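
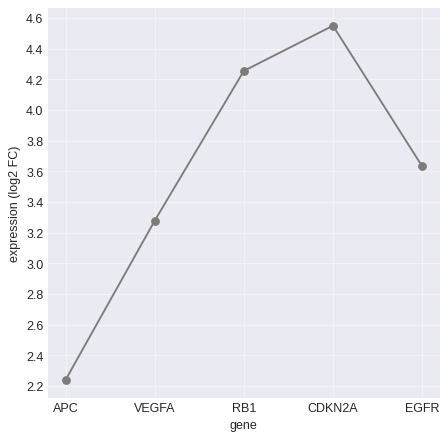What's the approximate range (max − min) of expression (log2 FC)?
≈ 2.4

Max CDKN2A ≈ 4.6, min APC ≈ 2.2; range ≈ 2.4.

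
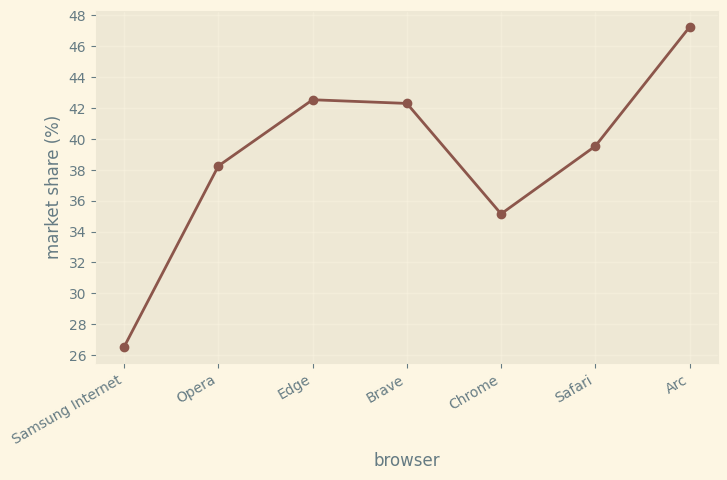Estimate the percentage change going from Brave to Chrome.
Brave ≈ 42, Chrome ≈ 36; (36 − 42) / 42 ≈ -14.3%.

≈ -14.3%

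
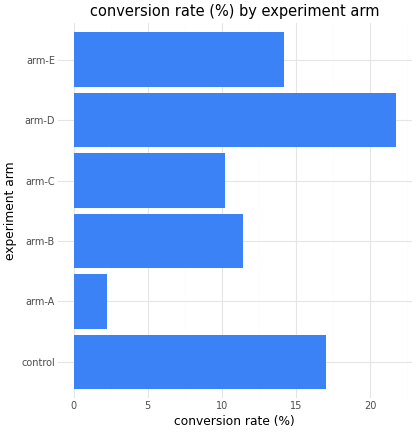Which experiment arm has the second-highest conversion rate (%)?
control

Top 3: arm-D ≈ 22, control ≈ 18, arm-E ≈ 14.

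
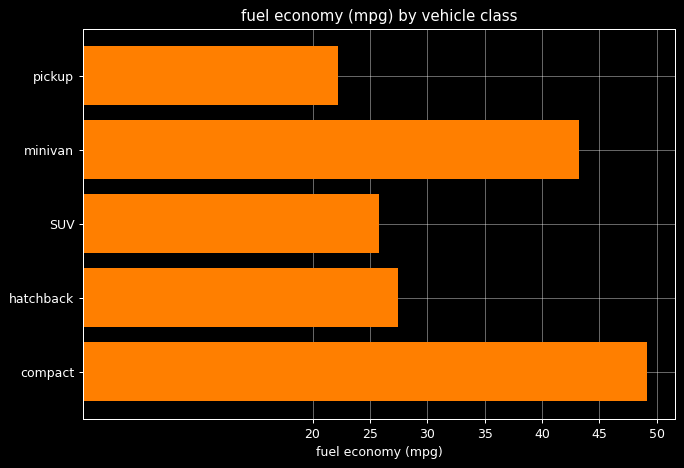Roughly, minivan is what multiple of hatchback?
≈ 1.8×

minivan ≈ 45, hatchback ≈ 25; 45/25 ≈ 1.8.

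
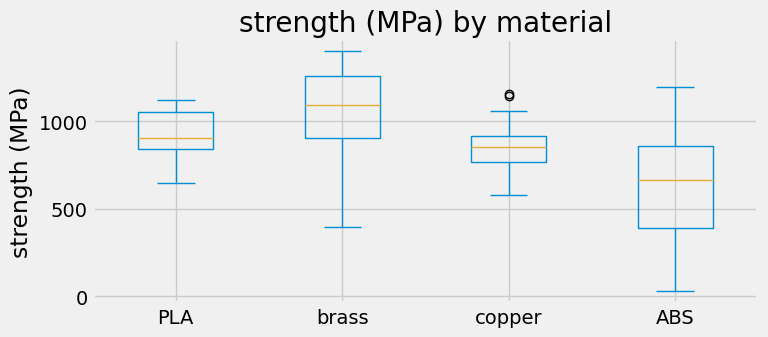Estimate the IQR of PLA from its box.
Q3 ≈ 1050, Q1 ≈ 850; IQR ≈ 200.

≈ 200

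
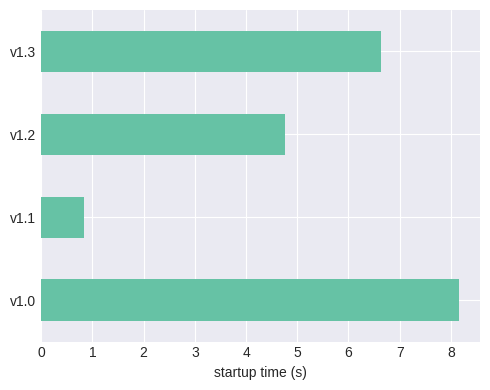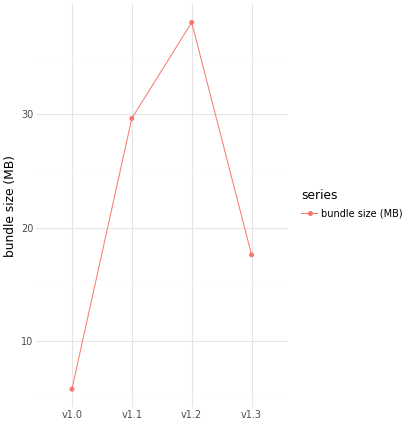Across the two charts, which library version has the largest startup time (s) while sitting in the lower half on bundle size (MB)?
Chart 2 median bundle size (MB) ≈ 25; below-median library versions: v1.0, v1.3. Among those, v1.0 has the highest startup time (s) (≈ 8).

v1.0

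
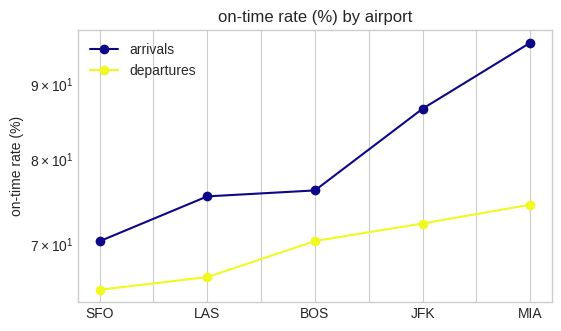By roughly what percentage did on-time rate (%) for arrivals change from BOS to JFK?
BOS ≈ 75, JFK ≈ 85; (85 − 75) / 75 ≈ +13.3%.

≈ +13.3%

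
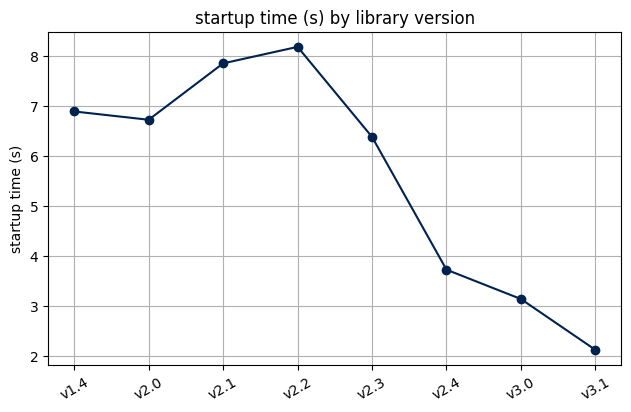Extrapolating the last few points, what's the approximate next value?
≈ 1

Last three: 4, 3, 2 → slope ≈ -1/step → next ≈ 1.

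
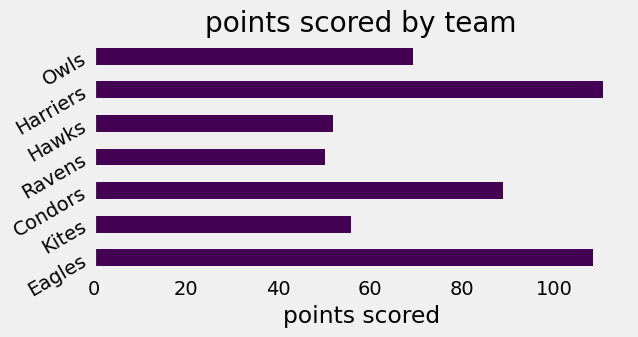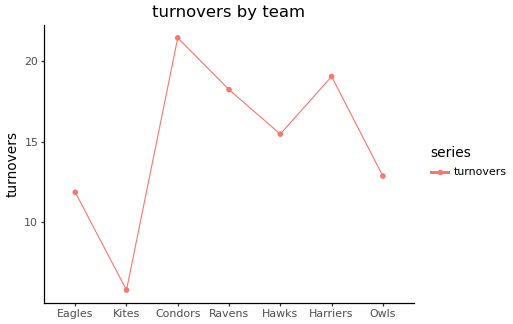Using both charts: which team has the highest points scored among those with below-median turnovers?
Eagles

Chart 2 median turnovers ≈ 16; below-median teams: Eagles, Kites, Owls. Among those, Eagles has the highest points scored (≈ 100).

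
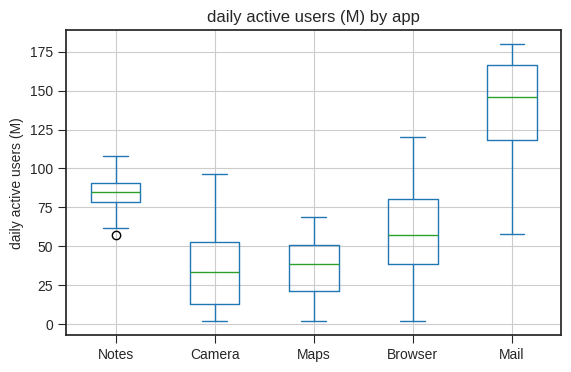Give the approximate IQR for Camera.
Q3 ≈ 50, Q1 ≈ 10; IQR ≈ 40.

≈ 40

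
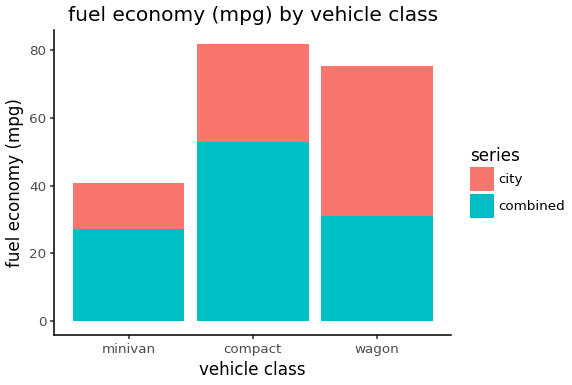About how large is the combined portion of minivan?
combined top ≈ 30, bottom ≈ 0; segment ≈ 30.

≈ 30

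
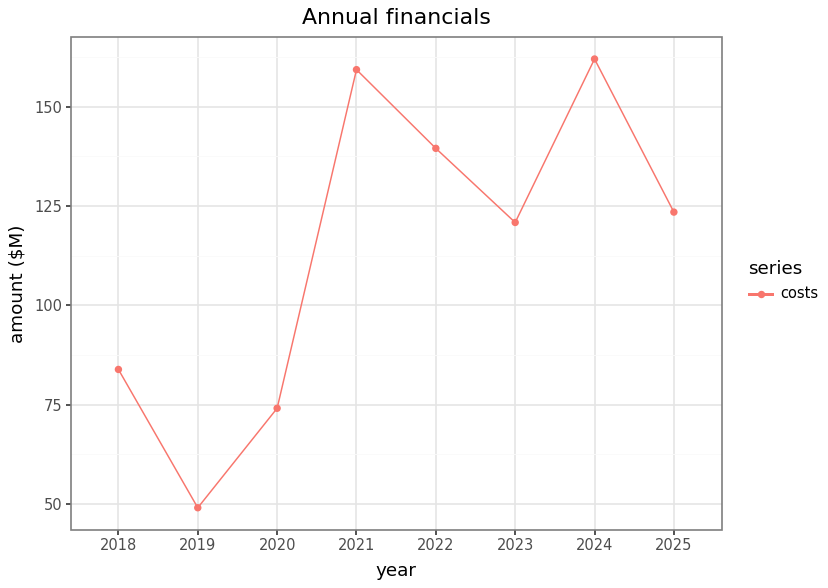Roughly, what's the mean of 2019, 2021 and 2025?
(50 + 160 + 120) / 3 ≈ 110.

≈ 110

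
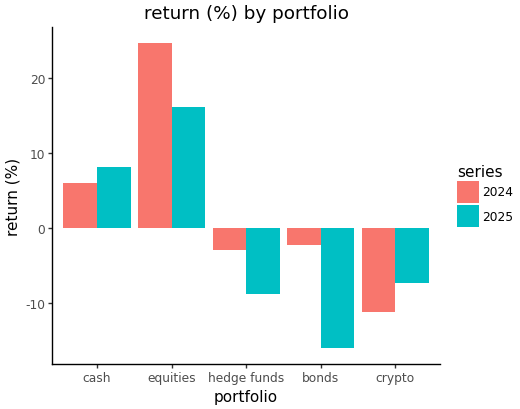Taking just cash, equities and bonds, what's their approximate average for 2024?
≈ 10

(5 + 25 + 0) / 3 ≈ 10.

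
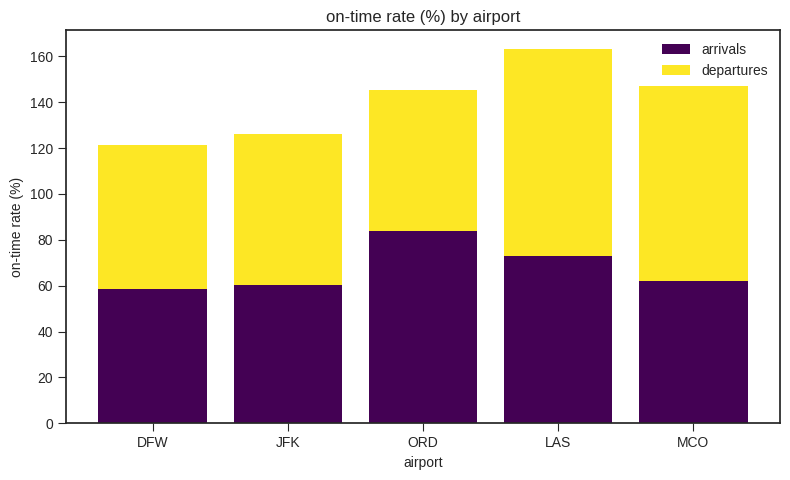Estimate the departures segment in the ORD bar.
departures top ≈ 140, bottom ≈ 80; segment ≈ 60.

≈ 60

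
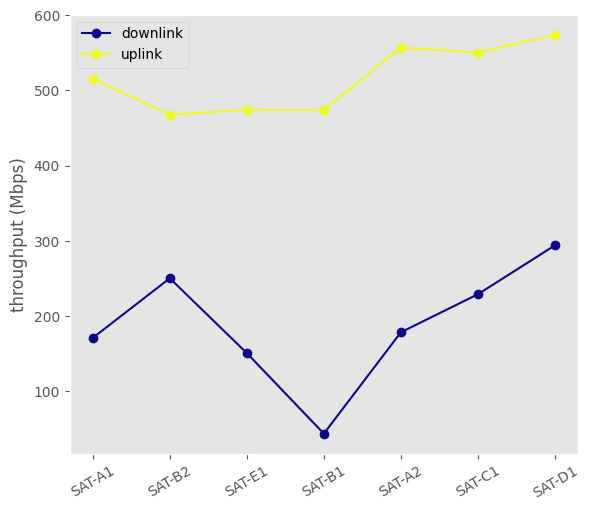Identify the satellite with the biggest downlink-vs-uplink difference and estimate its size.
SAT-B1, ≈ 400 Mbps

SAT-B1: downlink ≈ 50, uplink ≈ 450 → gap ≈ 400. Next-largest (SAT-A2) is only ≈ 350.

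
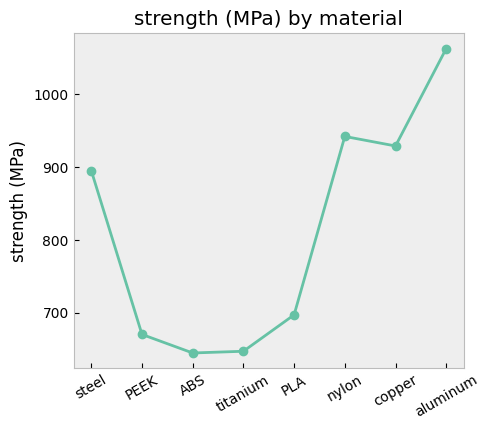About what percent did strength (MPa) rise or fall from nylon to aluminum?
nylon ≈ 950, aluminum ≈ 1050; (1050 − 950) / 950 ≈ +10.5%.

≈ +10.5%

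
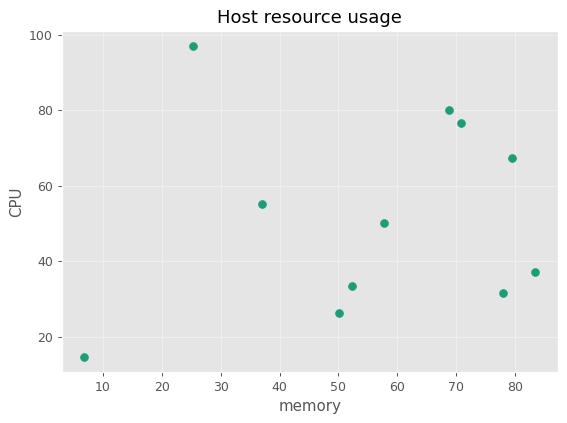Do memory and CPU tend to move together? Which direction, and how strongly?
no clear correlation

Points are roughly uncorrelated; weak (|r| ≈ 0.1).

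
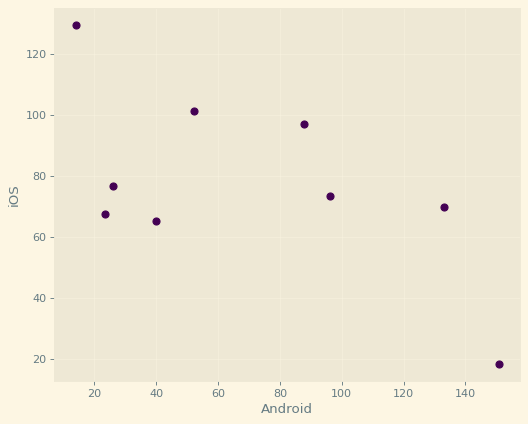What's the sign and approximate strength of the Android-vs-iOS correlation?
negative, moderate

Points are negatively correlated; moderate (|r| ≈ 0.6).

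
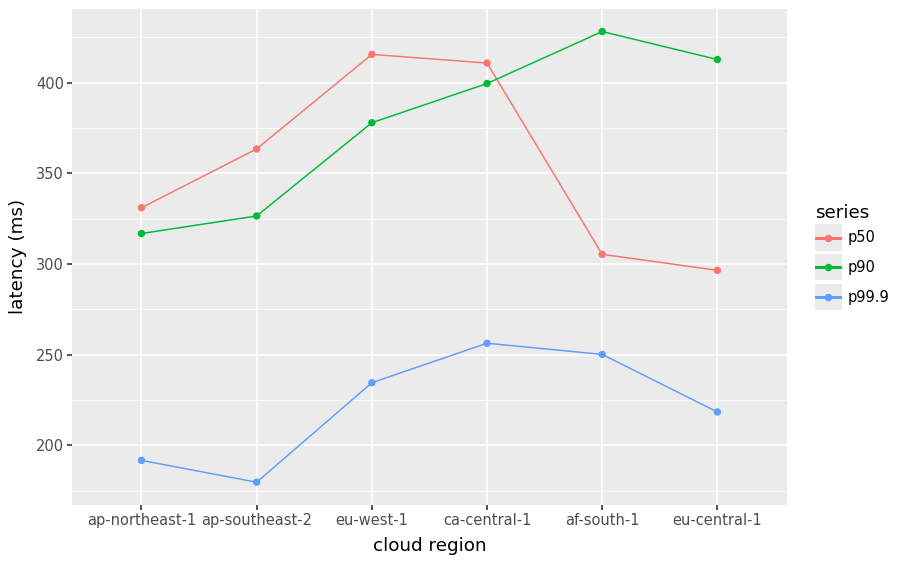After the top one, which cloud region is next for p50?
ca-central-1

Top 3 for p50: eu-west-1 ≈ 425, ca-central-1 ≈ 400, ap-southeast-2 ≈ 375.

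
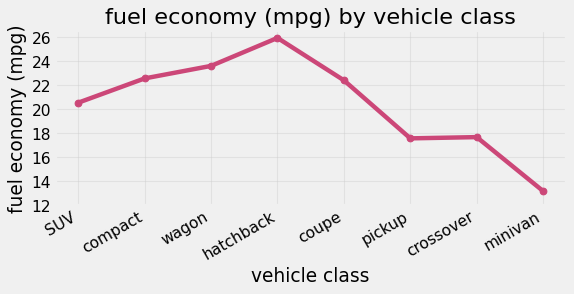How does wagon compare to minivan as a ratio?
wagon ≈ 24, minivan ≈ 14; 24/14 ≈ 1.71.

≈ 1.71×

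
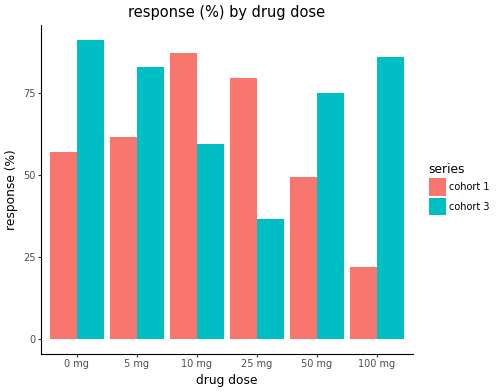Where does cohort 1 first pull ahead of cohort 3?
10 mg

5 mg: cohort 1 ≈ 60 vs cohort 3 ≈ 80 (not yet); 10 mg: cohort 1 ≈ 90 vs cohort 3 ≈ 60 (first crossover).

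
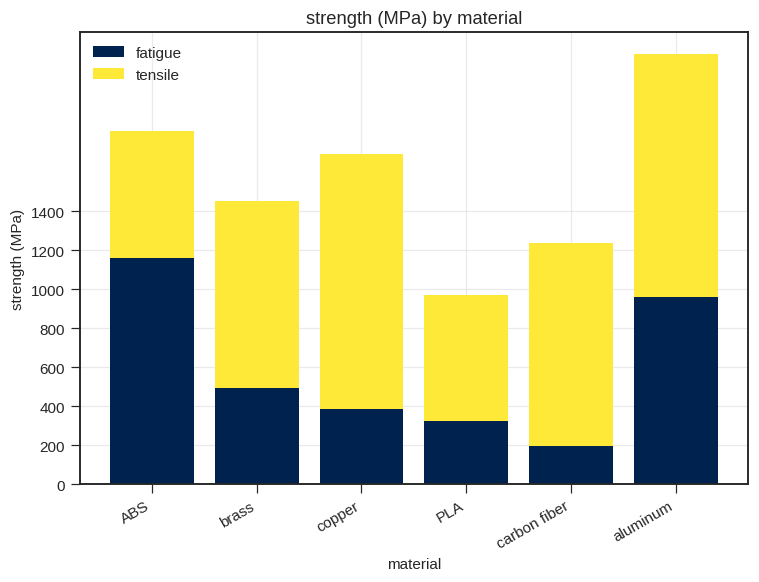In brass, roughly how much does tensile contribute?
tensile top ≈ 1400, bottom ≈ 400; segment ≈ 1000.

≈ 1000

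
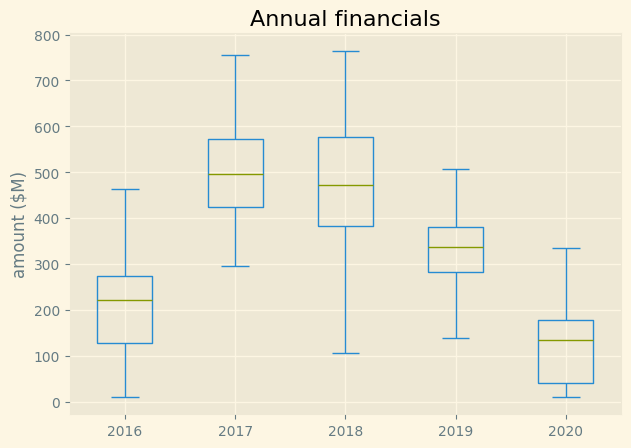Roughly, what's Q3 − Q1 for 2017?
≈ 150

Q3 ≈ 550, Q1 ≈ 400; IQR ≈ 150.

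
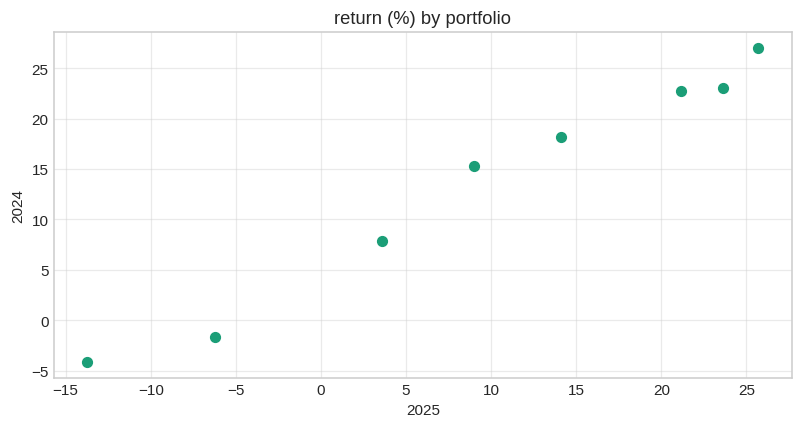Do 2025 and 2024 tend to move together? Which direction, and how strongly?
Points are positively correlated; strong (|r| ≈ 1.0).

positive, strong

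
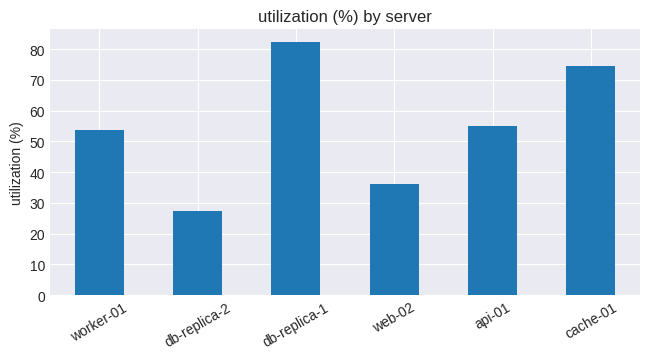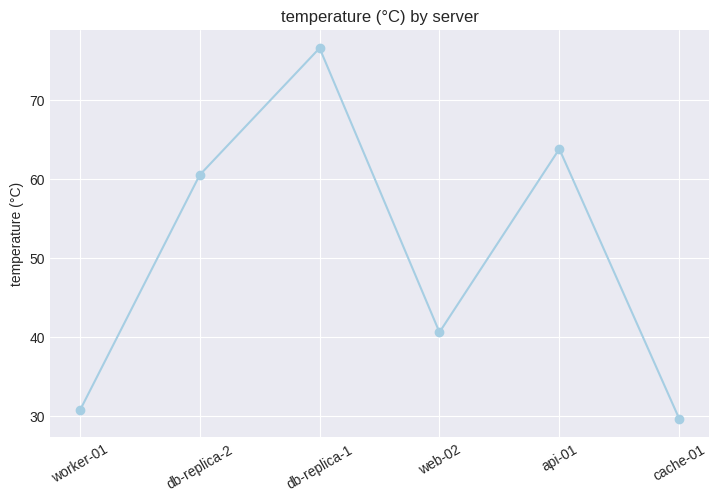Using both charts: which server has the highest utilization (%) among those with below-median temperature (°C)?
cache-01

Chart 2 median temperature (°C) ≈ 50; below-median servers: worker-01, web-02, cache-01. Among those, cache-01 has the highest utilization (%) (≈ 70).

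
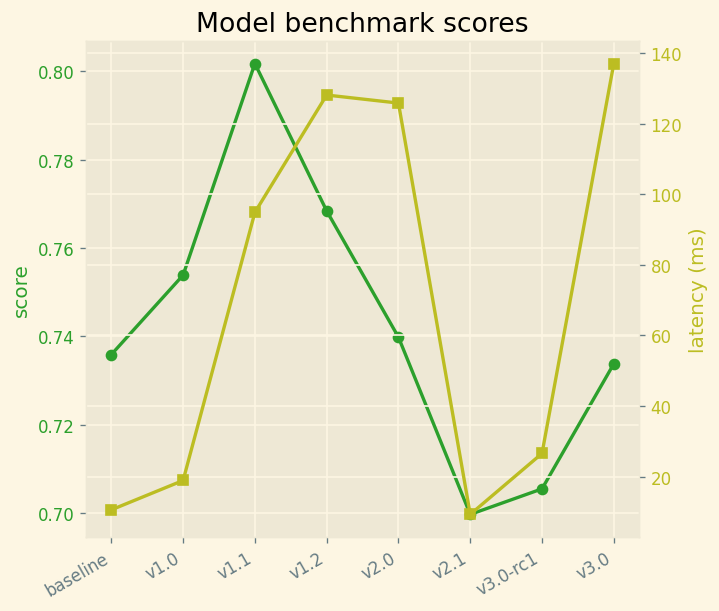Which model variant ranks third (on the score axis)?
Top 4 (on the score axis): v1.1 ≈ 0.80, v1.2 ≈ 0.77, v1.0 ≈ 0.75, v2.0 ≈ 0.74.

v1.0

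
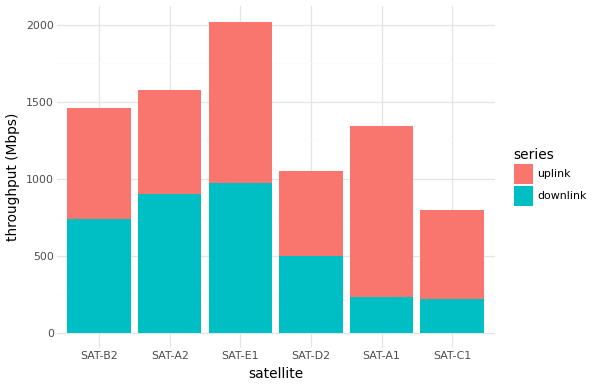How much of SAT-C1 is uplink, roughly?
uplink top ≈ 800, bottom ≈ 200; segment ≈ 600.

≈ 600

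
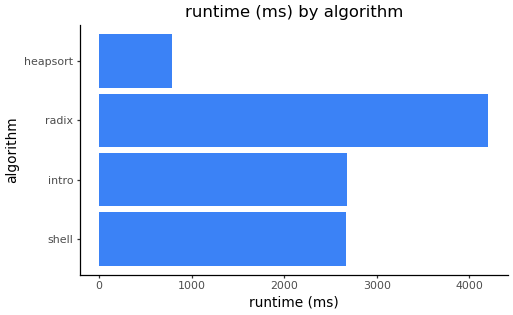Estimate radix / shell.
≈ 1.6×

radix ≈ 4000, shell ≈ 2500; 4000/2500 ≈ 1.6.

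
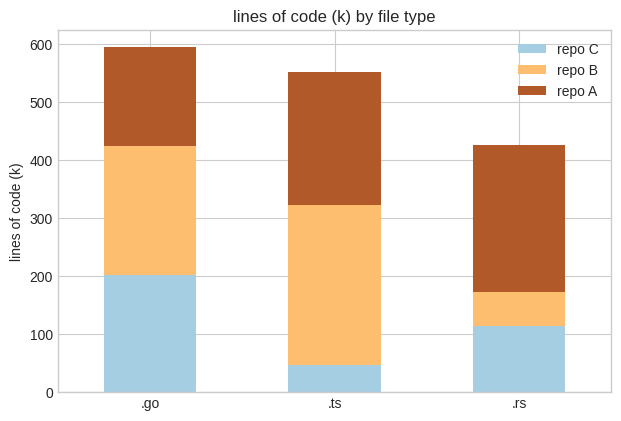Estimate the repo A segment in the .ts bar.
repo A top ≈ 550, bottom ≈ 300; segment ≈ 250.

≈ 250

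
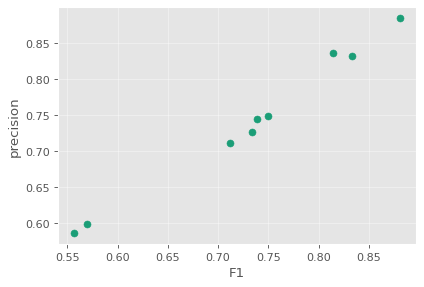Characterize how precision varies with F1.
positive, strong

Points are positively correlated; strong (|r| ≈ 1.0).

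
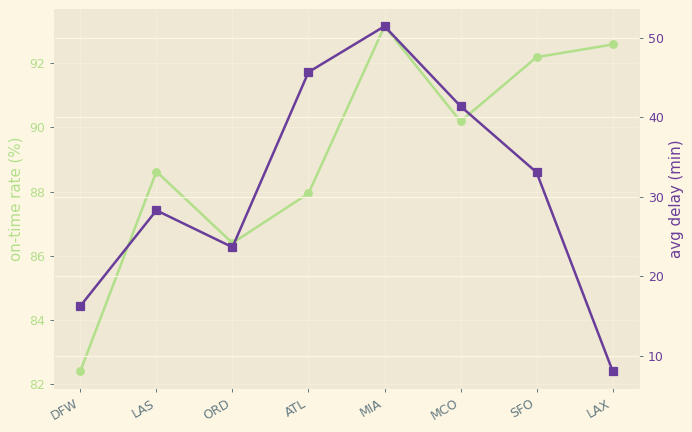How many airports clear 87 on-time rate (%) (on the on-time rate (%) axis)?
Above 87: LAS, ATL, MIA, MCO, SFO, LAX.

6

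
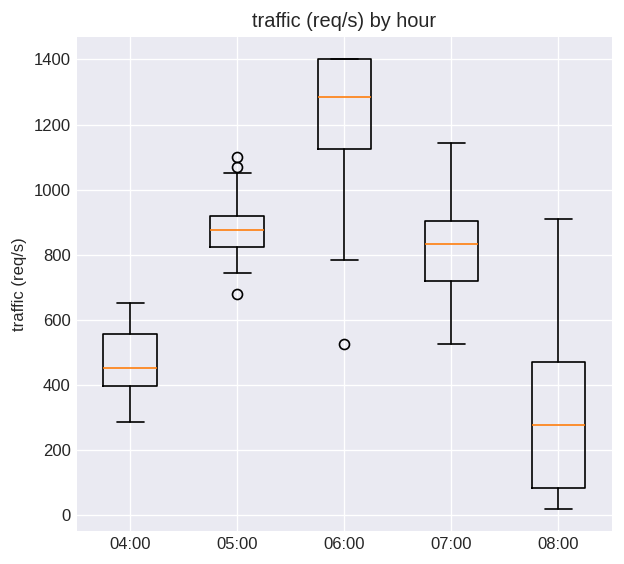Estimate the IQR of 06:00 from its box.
Q3 ≈ 1400, Q1 ≈ 1100; IQR ≈ 300.

≈ 300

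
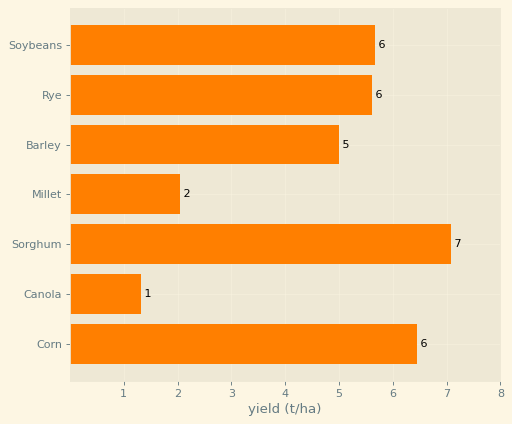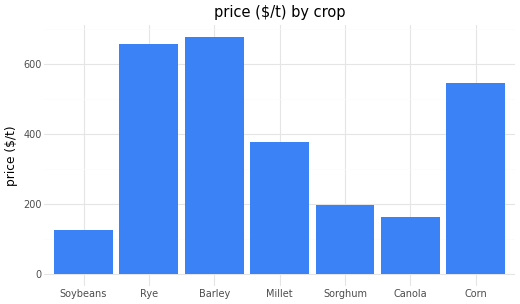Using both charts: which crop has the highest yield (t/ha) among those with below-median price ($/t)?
Sorghum

Chart 2 median price ($/t) ≈ 400; below-median crops: Soybeans, Sorghum, Canola. Among those, Sorghum has the highest yield (t/ha) (≈ 7).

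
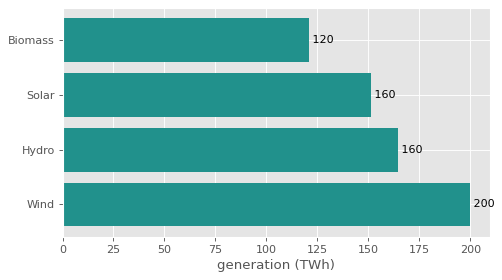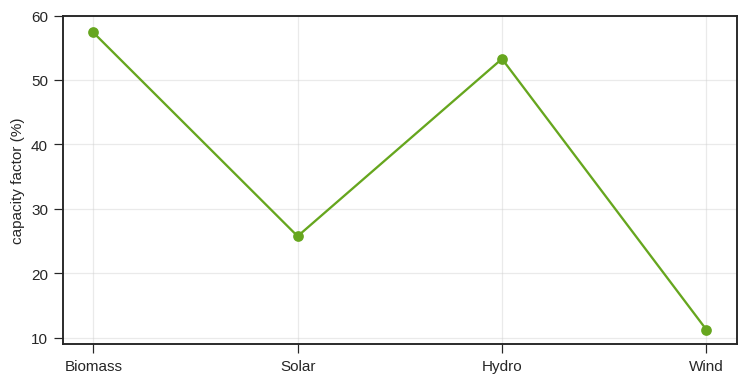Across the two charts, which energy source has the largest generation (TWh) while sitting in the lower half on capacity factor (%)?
Chart 2 median capacity factor (%) ≈ 40; below-median energy sources: Solar, Wind. Among those, Wind has the highest generation (TWh) (≈ 200).

Wind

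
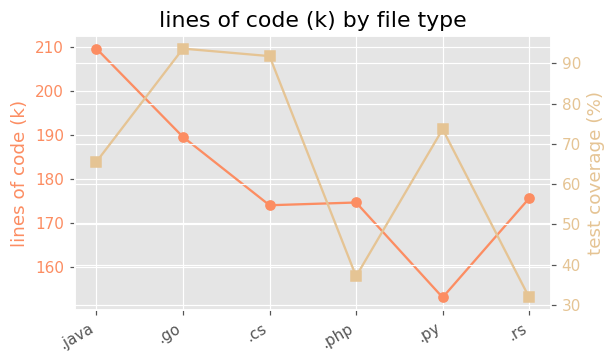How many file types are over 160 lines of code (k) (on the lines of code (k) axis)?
Above 160: .java, .go, .cs, .php, .rs.

5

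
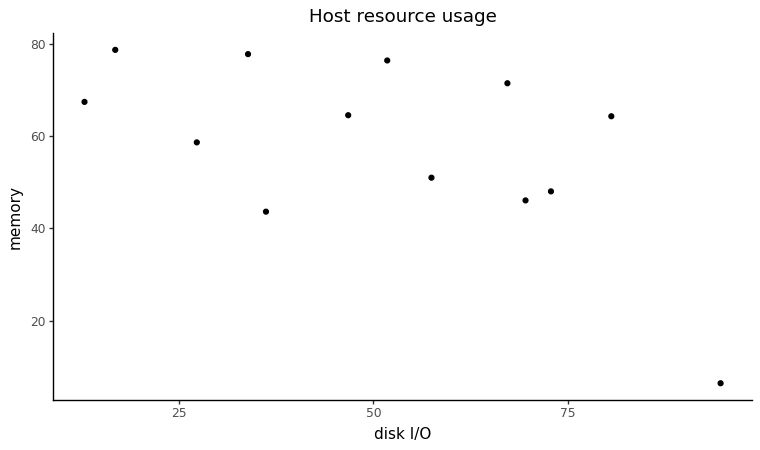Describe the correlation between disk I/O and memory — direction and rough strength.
negative, moderate

Points are negatively correlated; moderate (|r| ≈ 0.6).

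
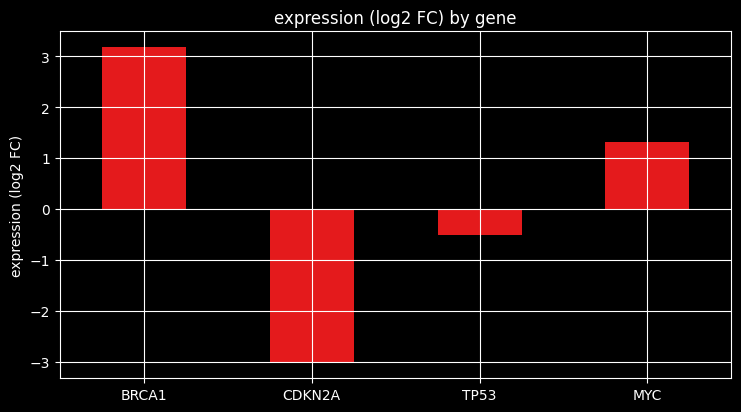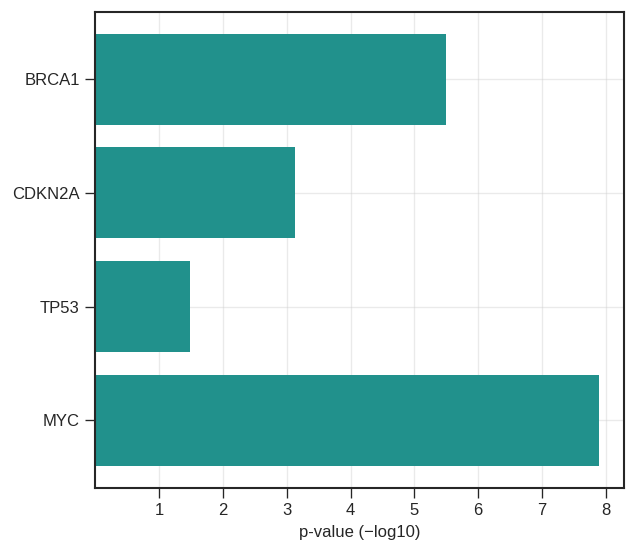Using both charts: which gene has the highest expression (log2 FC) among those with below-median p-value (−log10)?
Chart 2 median p-value (−log10) ≈ 4; below-median genes: CDKN2A, TP53. Among those, TP53 has the highest expression (log2 FC) (≈ -0.5).

TP53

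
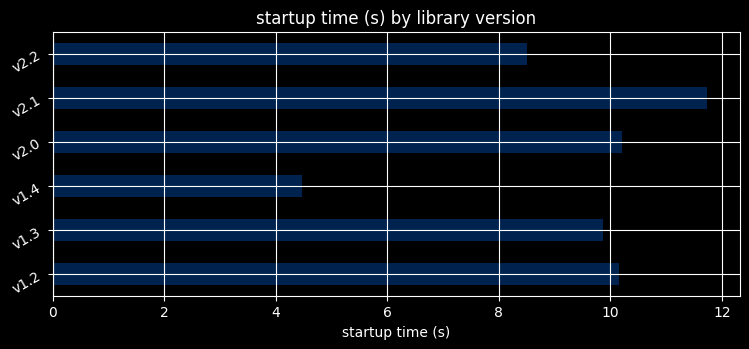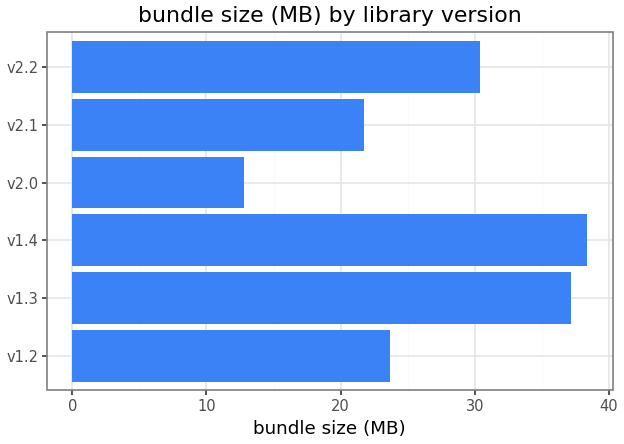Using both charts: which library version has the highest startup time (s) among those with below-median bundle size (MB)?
v2.1

Chart 2 median bundle size (MB) ≈ 25; below-median library versions: v1.2, v2.0, v2.1. Among those, v2.1 has the highest startup time (s) (≈ 12).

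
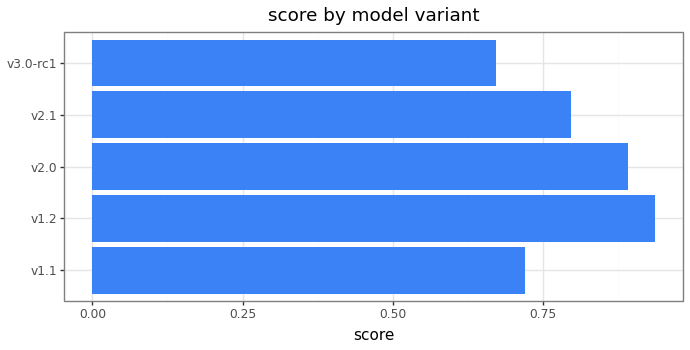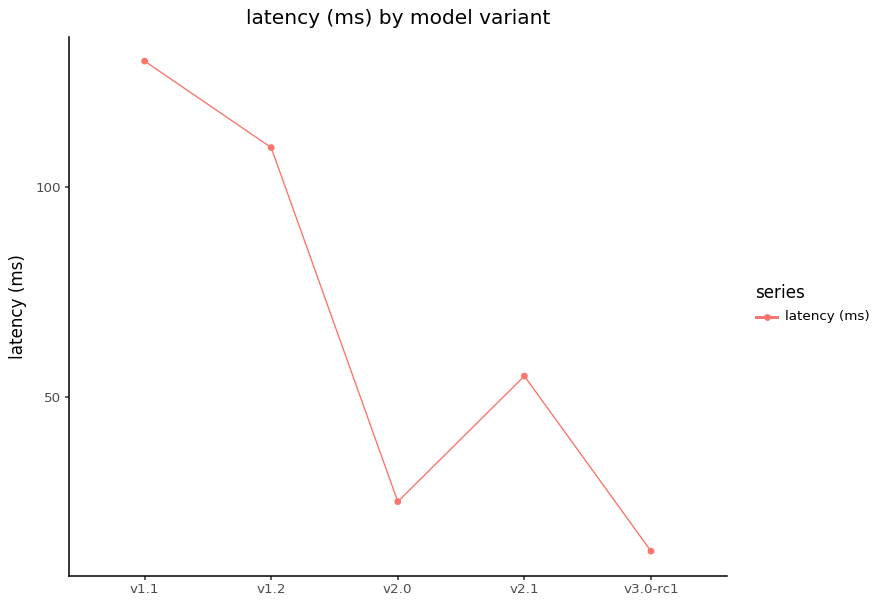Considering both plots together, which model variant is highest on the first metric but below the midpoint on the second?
Chart 2 median latency (ms) ≈ 60; below-median model variants: v2.0, v3.0-rc1. Among those, v2.0 has the highest score (≈ 0.9).

v2.0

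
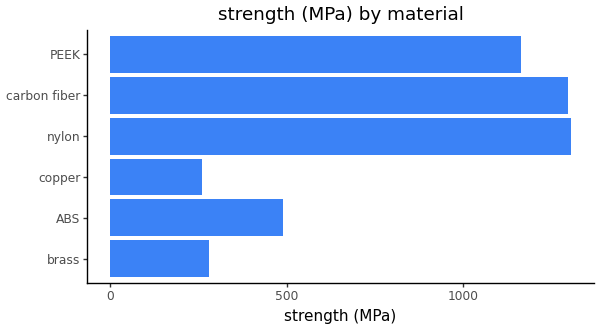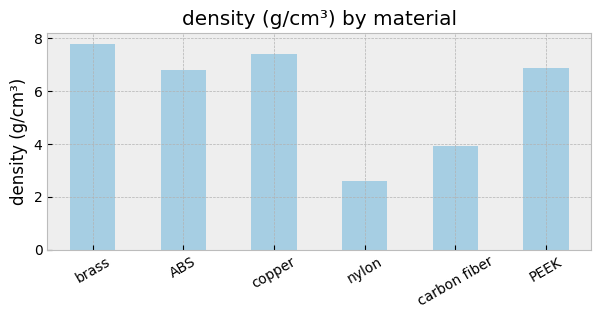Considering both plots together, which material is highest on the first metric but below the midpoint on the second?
nylon

Chart 2 median density (g/cm³) ≈ 7; below-median materials: ABS, nylon, carbon fiber. Among those, nylon has the highest strength (MPa) (≈ 1400).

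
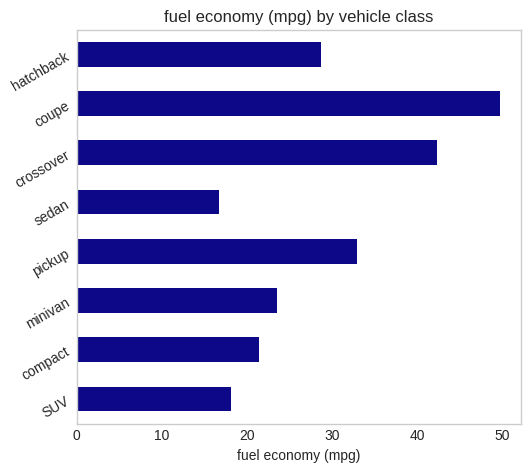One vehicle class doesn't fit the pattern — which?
coupe

coupe ≈ 50; the rest sit between ≈ 15 and ≈ 40.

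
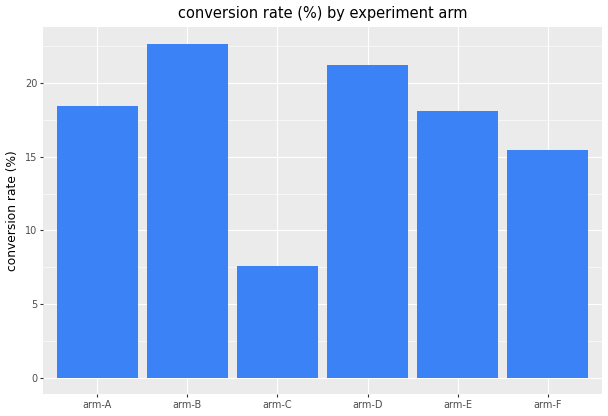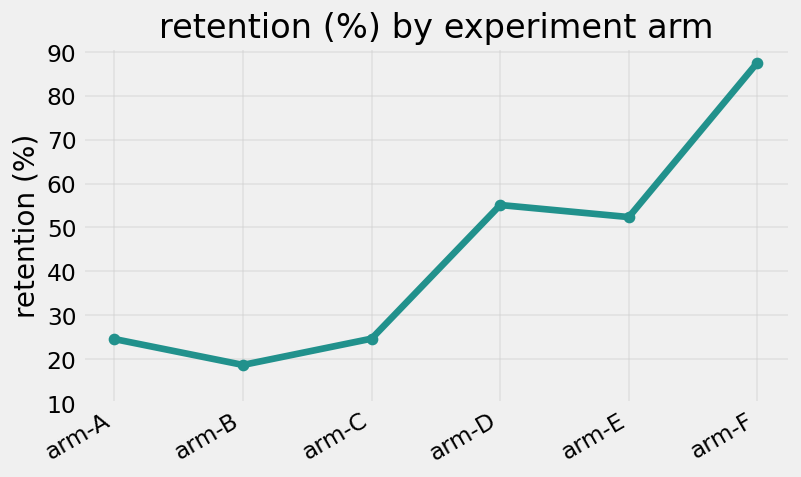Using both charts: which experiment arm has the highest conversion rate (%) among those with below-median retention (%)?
arm-B

Chart 2 median retention (%) ≈ 40; below-median experiment arms: arm-A, arm-B, arm-C. Among those, arm-B has the highest conversion rate (%) (≈ 25).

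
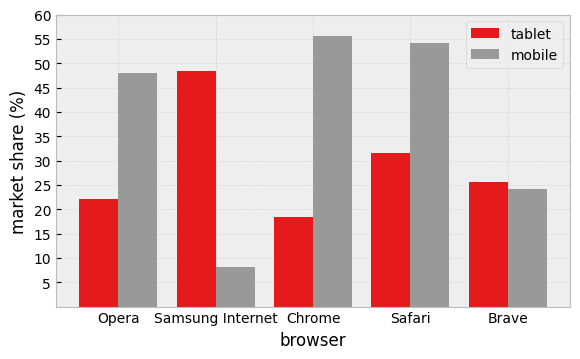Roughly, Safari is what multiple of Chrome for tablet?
Safari ≈ 30, Chrome ≈ 20; 30/20 ≈ 1.5.

≈ 1.5×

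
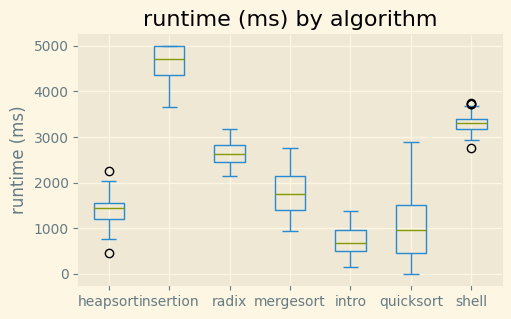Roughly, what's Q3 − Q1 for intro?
Q3 ≈ 1000, Q1 ≈ 500; IQR ≈ 500.

≈ 500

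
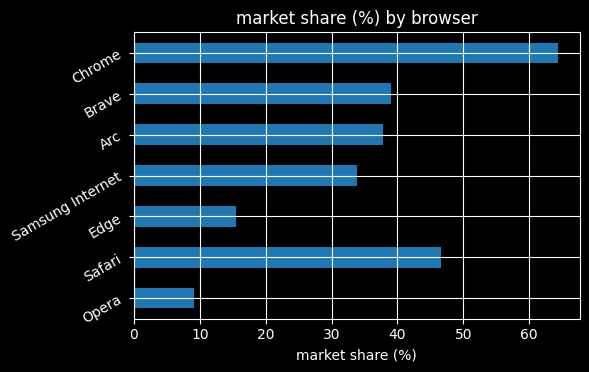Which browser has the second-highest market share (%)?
Top 3: Chrome ≈ 60, Safari ≈ 50, Brave ≈ 40.

Safari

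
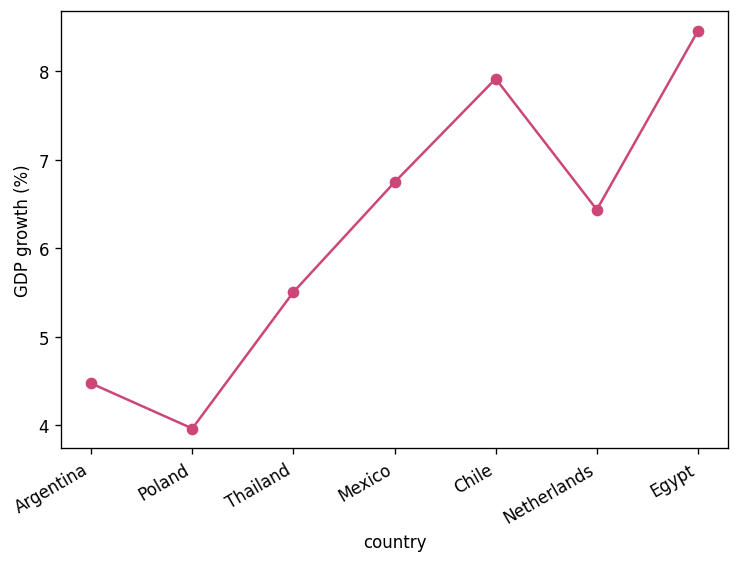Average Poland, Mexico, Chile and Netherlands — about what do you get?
≈ 6.25

(4.0 + 6.5 + 8.0 + 6.5) / 4 ≈ 6.25.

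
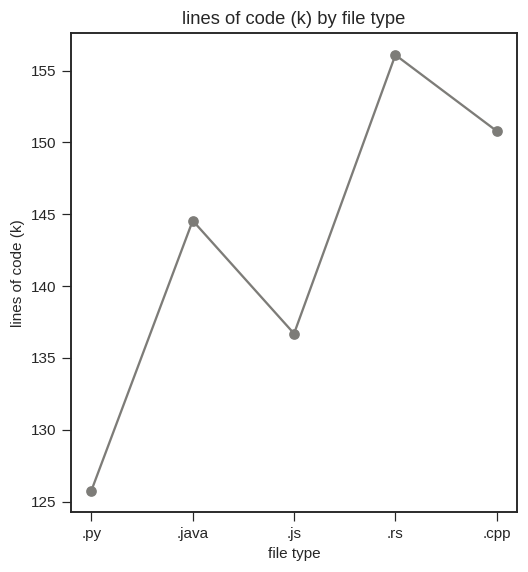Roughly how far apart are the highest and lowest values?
Max .rs ≈ 155, min .py ≈ 125; range ≈ 30.

≈ 30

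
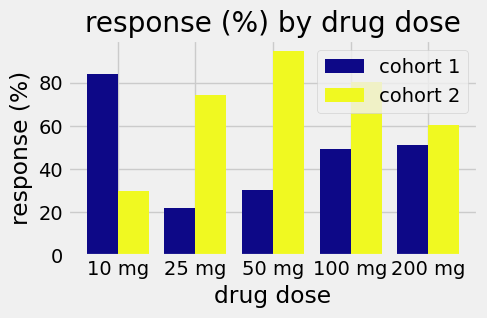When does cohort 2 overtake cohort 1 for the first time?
25 mg

10 mg: cohort 2 ≈ 30 vs cohort 1 ≈ 80 (not yet); 25 mg: cohort 2 ≈ 70 vs cohort 1 ≈ 20 (first crossover).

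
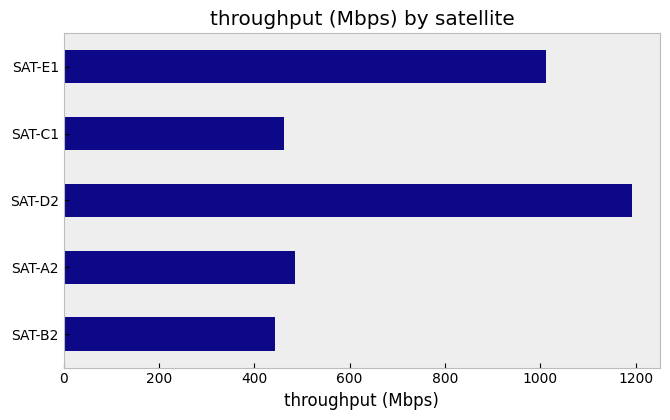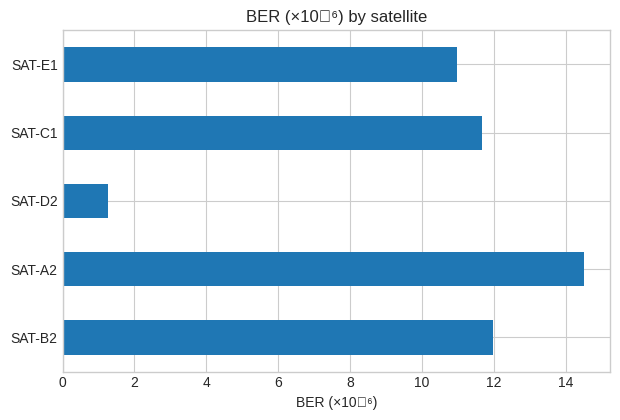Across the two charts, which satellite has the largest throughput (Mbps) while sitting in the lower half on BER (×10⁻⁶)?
Chart 2 median BER (×10⁻⁶) ≈ 12; below-median satellites: SAT-D2, SAT-E1. Among those, SAT-D2 has the highest throughput (Mbps) (≈ 1200).

SAT-D2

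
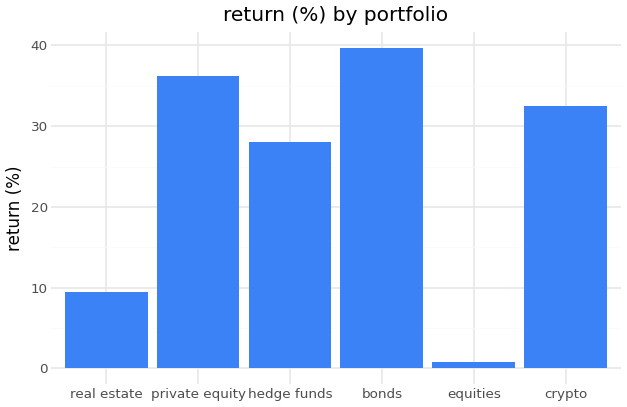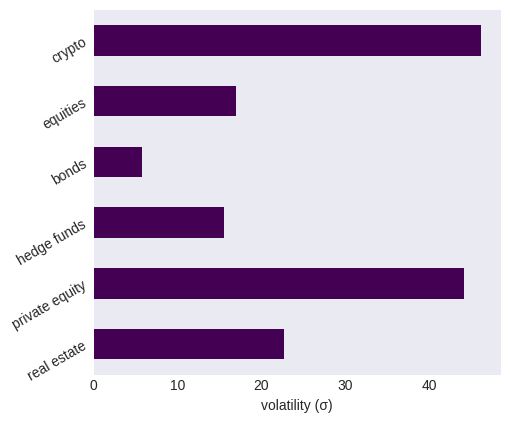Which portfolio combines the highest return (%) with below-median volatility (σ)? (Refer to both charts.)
bonds

Chart 2 median volatility (σ) ≈ 20; below-median portfolios: hedge funds, bonds, equities. Among those, bonds has the highest return (%) (≈ 40).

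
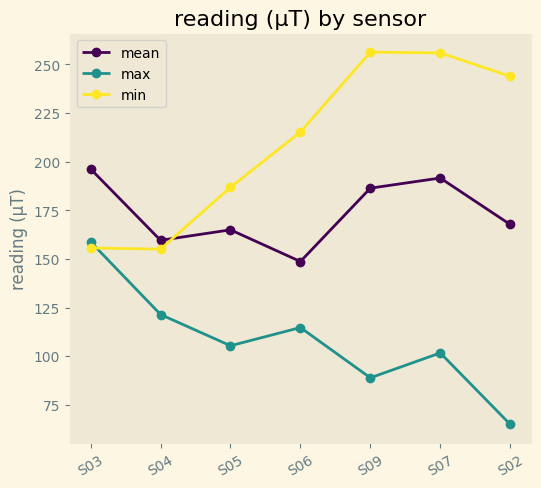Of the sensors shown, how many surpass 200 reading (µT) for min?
4

Above 200: S06, S09, S07, S02.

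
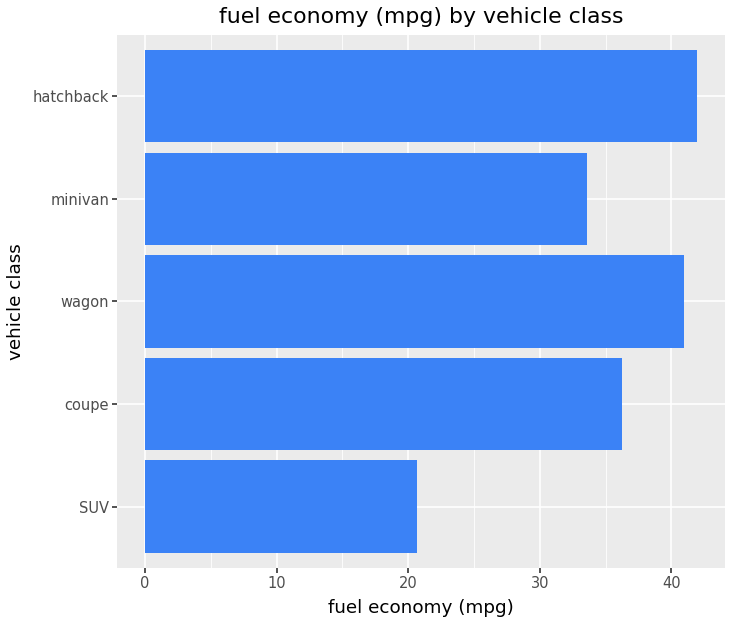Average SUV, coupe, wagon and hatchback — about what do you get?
≈ 34

(20 + 35 + 40 + 40) / 4 ≈ 34.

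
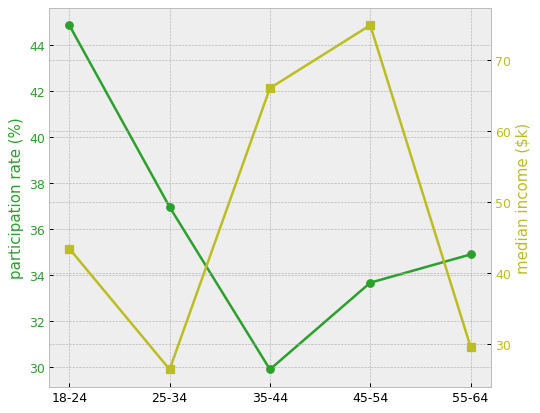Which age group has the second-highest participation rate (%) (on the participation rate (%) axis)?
25-34

Top 3 (on the participation rate (%) axis): 18-24 ≈ 44, 25-34 ≈ 36, 55-64 ≈ 34.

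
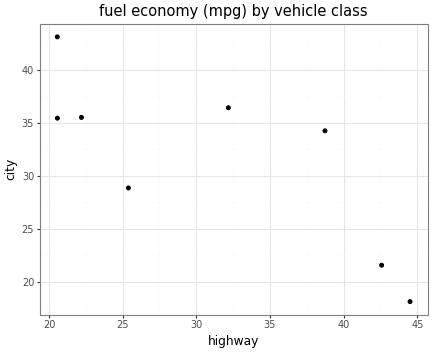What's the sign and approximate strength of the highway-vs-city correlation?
Points are negatively correlated; strong (|r| ≈ 0.8).

negative, strong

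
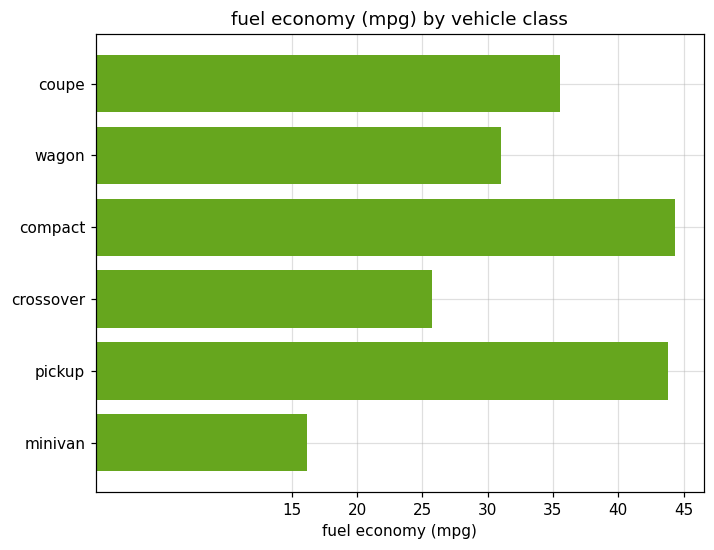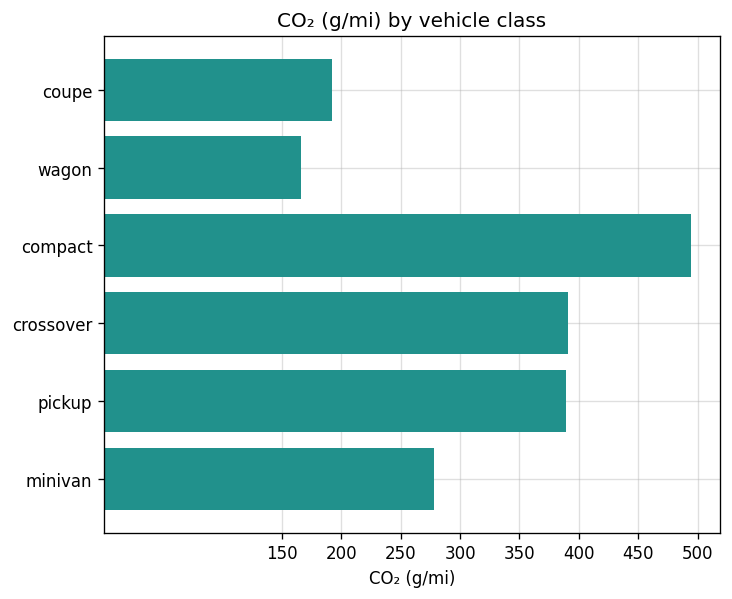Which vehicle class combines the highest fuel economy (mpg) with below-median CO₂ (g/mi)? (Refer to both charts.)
Chart 2 median CO₂ (g/mi) ≈ 350; below-median vehicle classes: coupe, wagon, minivan. Among those, coupe has the highest fuel economy (mpg) (≈ 35).

coupe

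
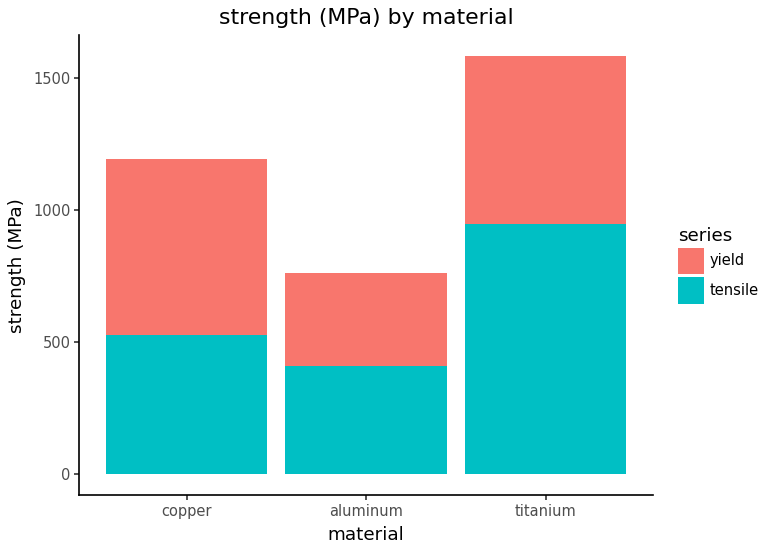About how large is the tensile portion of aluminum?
tensile top ≈ 400, bottom ≈ 0; segment ≈ 400.

≈ 400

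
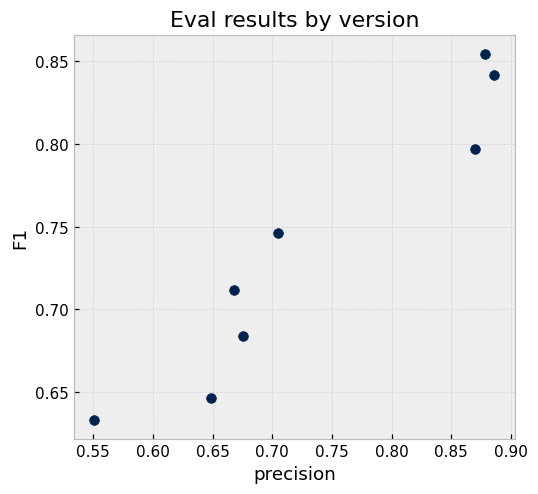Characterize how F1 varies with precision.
positive, strong

Points are positively correlated; strong (|r| ≈ 1.0).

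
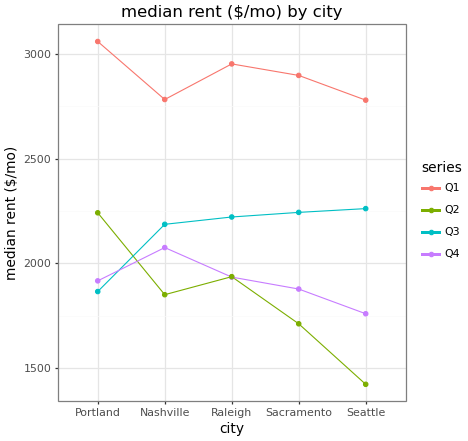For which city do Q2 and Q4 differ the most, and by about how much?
Seattle: Q2 ≈ 1400, Q4 ≈ 1800 → gap ≈ 400. Next-largest (Portland) is only ≈ 200.

Seattle, ≈ 400 $/mo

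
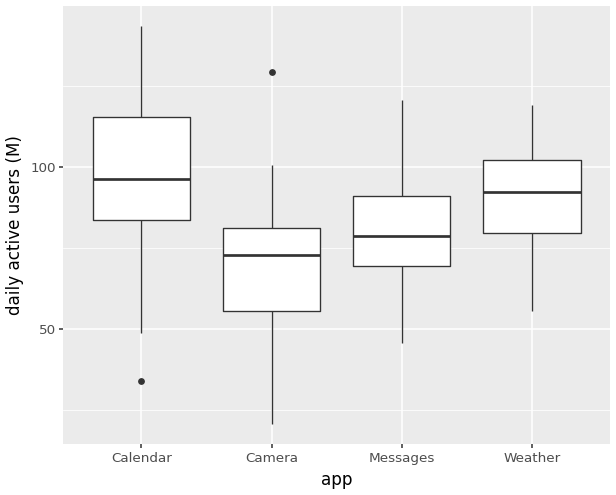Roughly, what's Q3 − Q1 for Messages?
Q3 ≈ 90, Q1 ≈ 70; IQR ≈ 20.

≈ 20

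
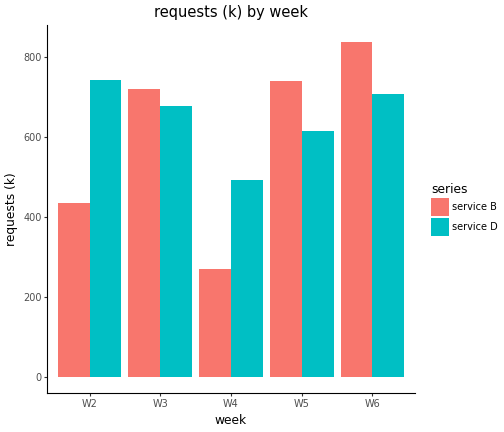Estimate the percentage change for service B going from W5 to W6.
W5 ≈ 700, W6 ≈ 800; (800 − 700) / 700 ≈ +14.3%.

≈ +14.3%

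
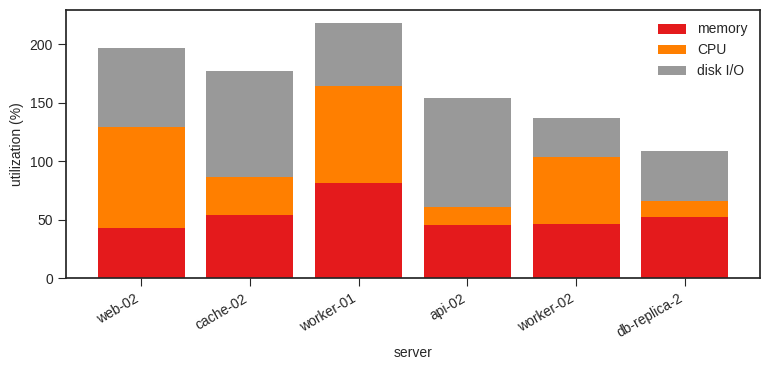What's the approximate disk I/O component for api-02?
≈ 100

disk I/O top ≈ 160, bottom ≈ 60; segment ≈ 100.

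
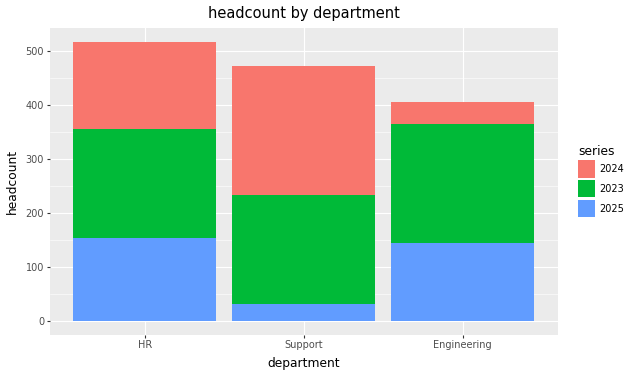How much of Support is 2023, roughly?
2023 top ≈ 250, bottom ≈ 50; segment ≈ 200.

≈ 200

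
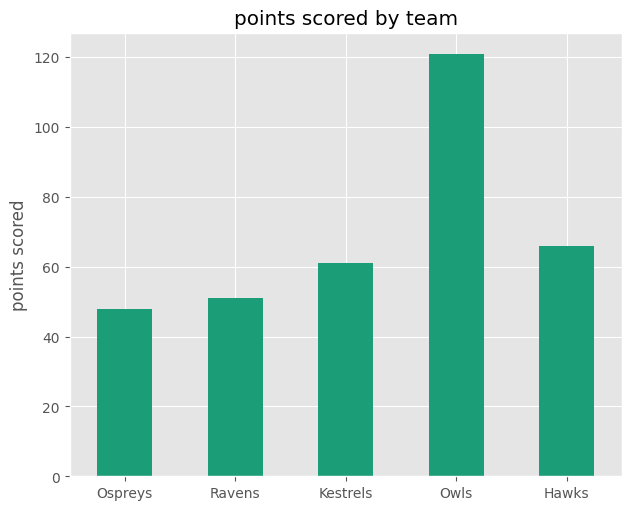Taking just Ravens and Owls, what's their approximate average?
(60 + 120) / 2 ≈ 90.

≈ 90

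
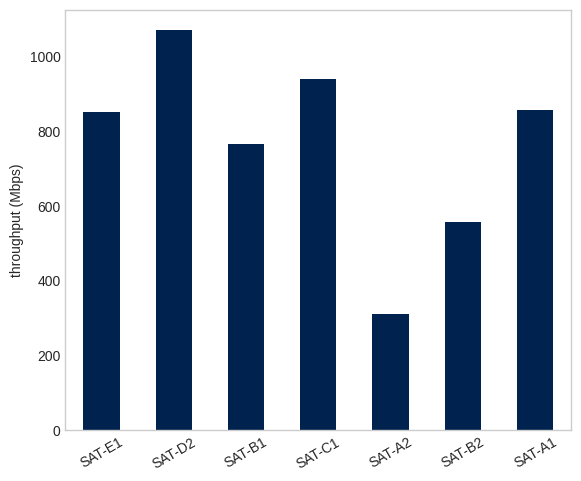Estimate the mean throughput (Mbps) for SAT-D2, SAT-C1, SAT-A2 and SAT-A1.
(1100 + 900 + 300 + 900) / 4 ≈ 800.

≈ 800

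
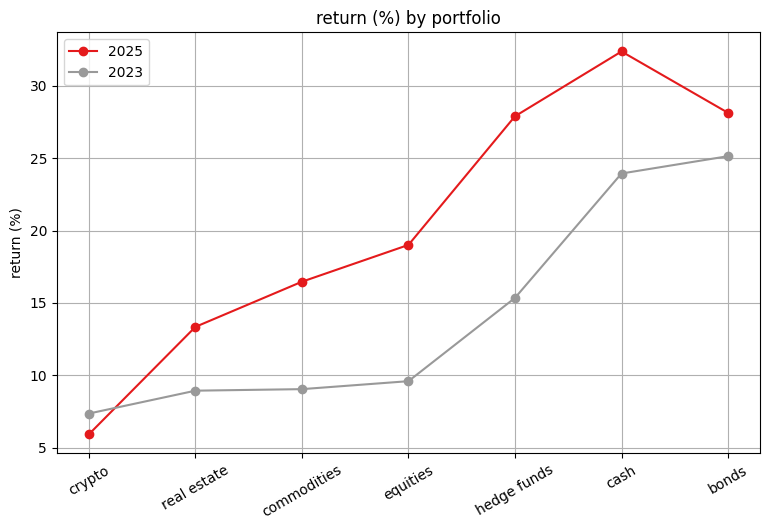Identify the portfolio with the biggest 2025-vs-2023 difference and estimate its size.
hedge funds, ≈ 15 %

hedge funds: 2025 ≈ 30, 2023 ≈ 15 → gap ≈ 15. Next-largest (equities) is only ≈ 10.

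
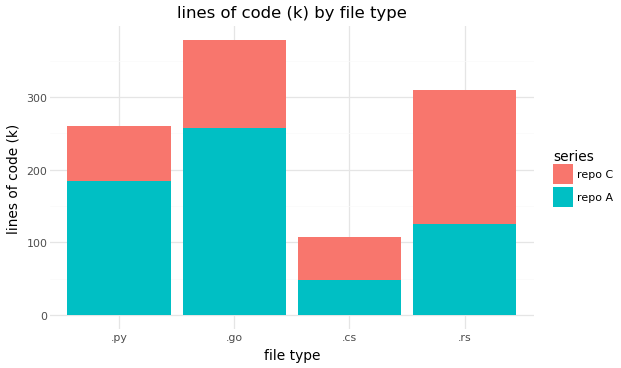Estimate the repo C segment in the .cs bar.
repo C top ≈ 100, bottom ≈ 50; segment ≈ 50.

≈ 50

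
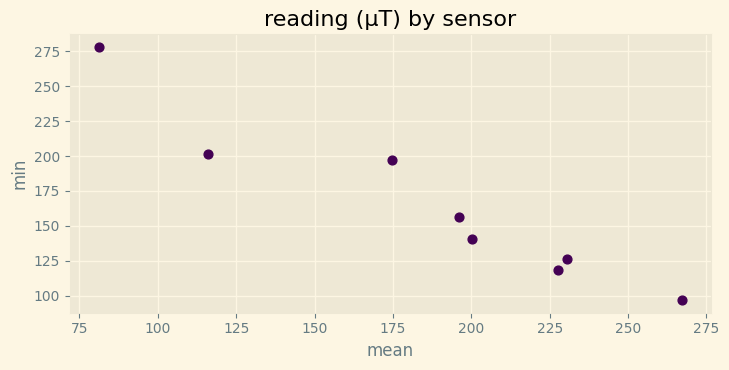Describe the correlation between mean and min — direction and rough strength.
Points are negatively correlated; strong (|r| ≈ 1.0).

negative, strong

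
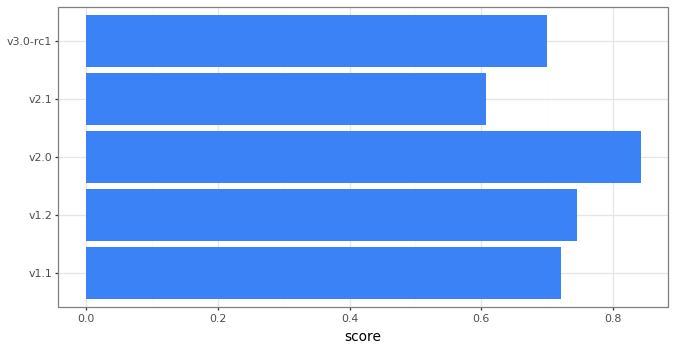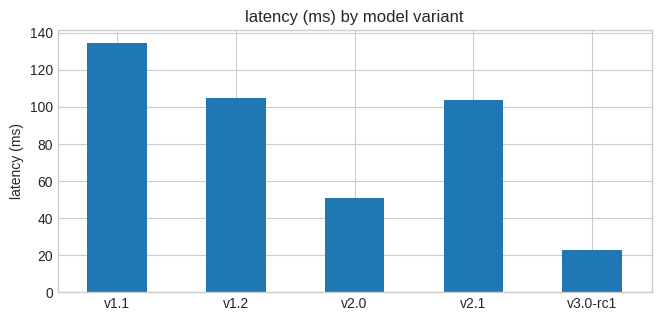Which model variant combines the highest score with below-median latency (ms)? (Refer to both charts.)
v2.0

Chart 2 median latency (ms) ≈ 100; below-median model variants: v2.0, v3.0-rc1. Among those, v2.0 has the highest score (≈ 0.8).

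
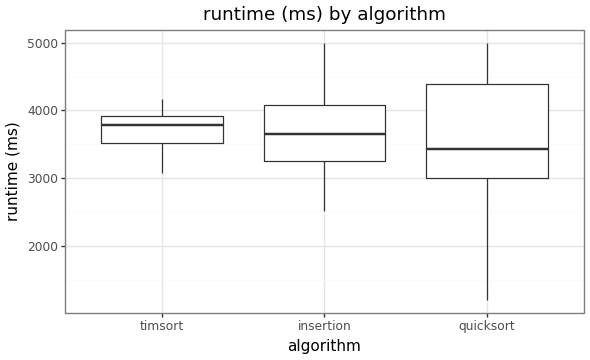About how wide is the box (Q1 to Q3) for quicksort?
≈ 1400

Q3 ≈ 4400, Q1 ≈ 3000; IQR ≈ 1400.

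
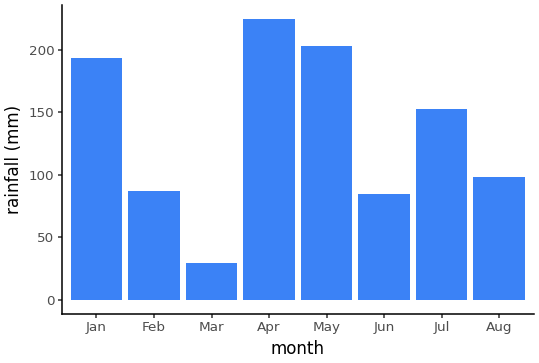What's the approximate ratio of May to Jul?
≈ 1.25×

May ≈ 200, Jul ≈ 160; 200/160 ≈ 1.25.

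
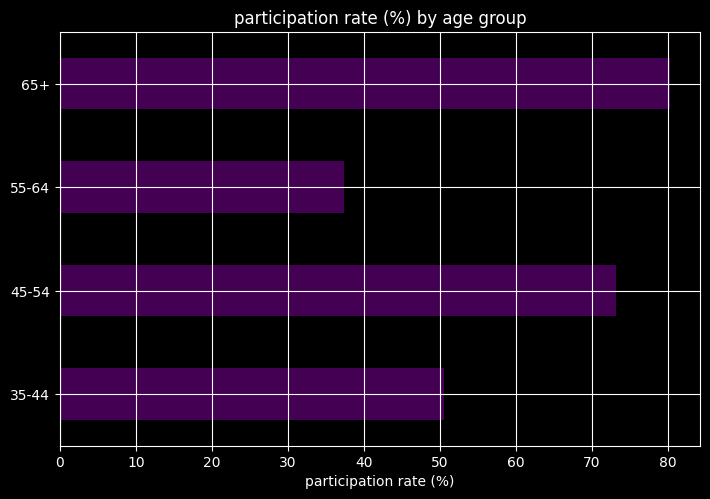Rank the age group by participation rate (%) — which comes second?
Top 3: 65+ ≈ 80, 45-54 ≈ 70, 35-44 ≈ 50.

45-54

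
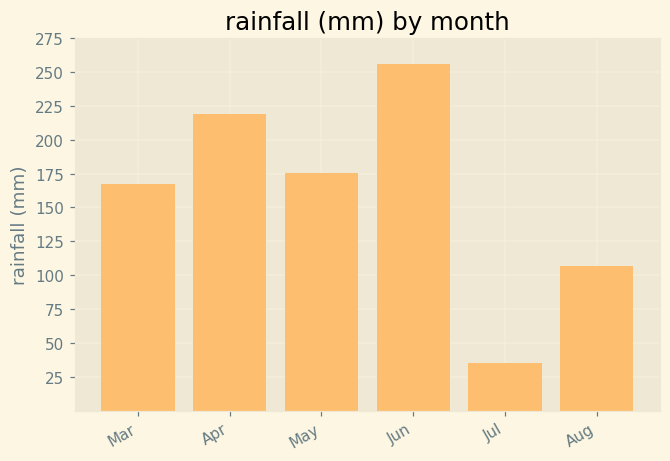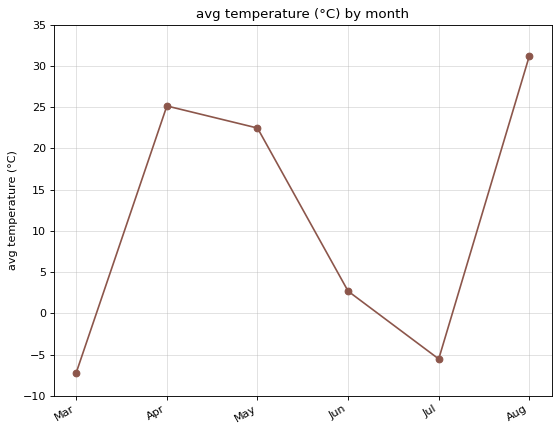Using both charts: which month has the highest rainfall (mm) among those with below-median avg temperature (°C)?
Jun

Chart 2 median avg temperature (°C) ≈ 15; below-median months: Mar, Jun, Jul. Among those, Jun has the highest rainfall (mm) (≈ 250).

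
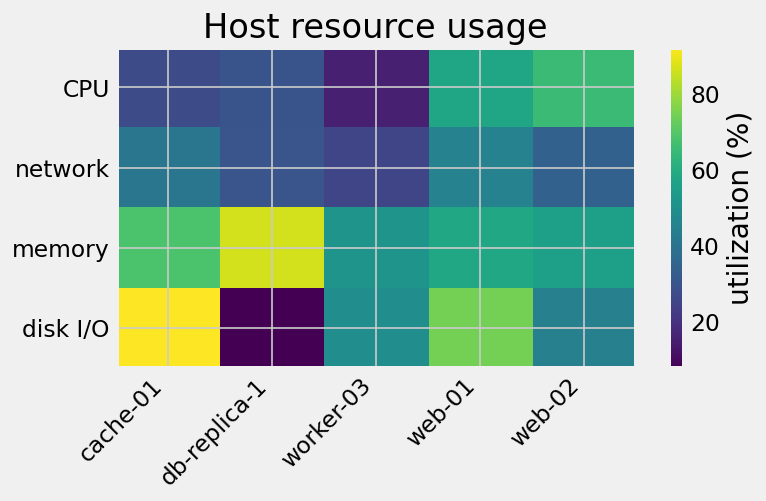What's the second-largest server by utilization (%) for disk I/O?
Top 3 for disk I/O: cache-01 ≈ 90, web-01 ≈ 70, worker-03 ≈ 50.

web-01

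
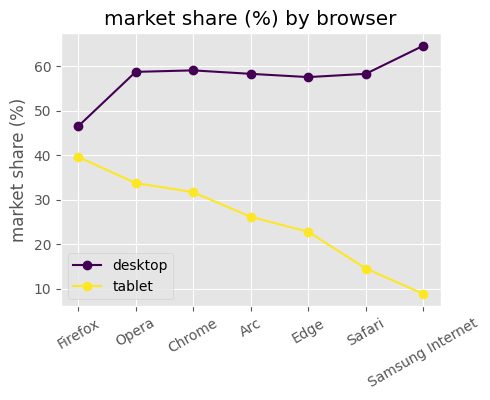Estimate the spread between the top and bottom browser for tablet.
Max Firefox ≈ 40, min Samsung Internet ≈ 10; range ≈ 30.

≈ 30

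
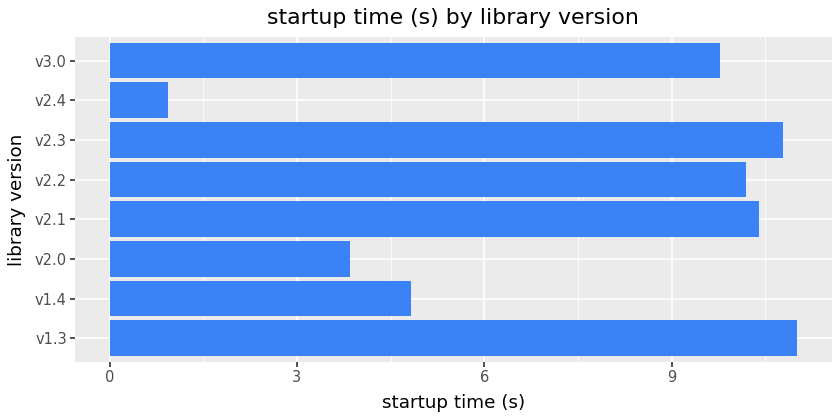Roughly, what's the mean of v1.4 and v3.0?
(5 + 10) / 2 ≈ 8.

≈ 8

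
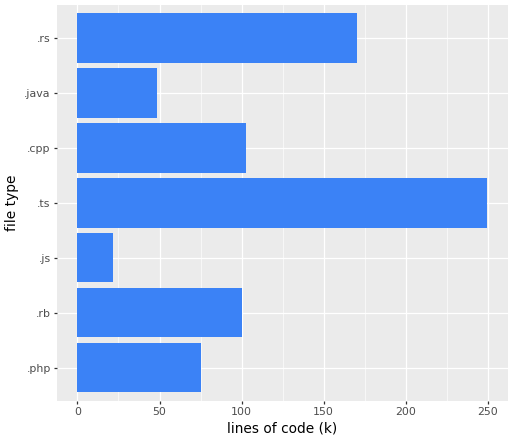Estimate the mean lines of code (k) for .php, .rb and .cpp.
(75 + 100 + 100) / 3 ≈ 92.

≈ 92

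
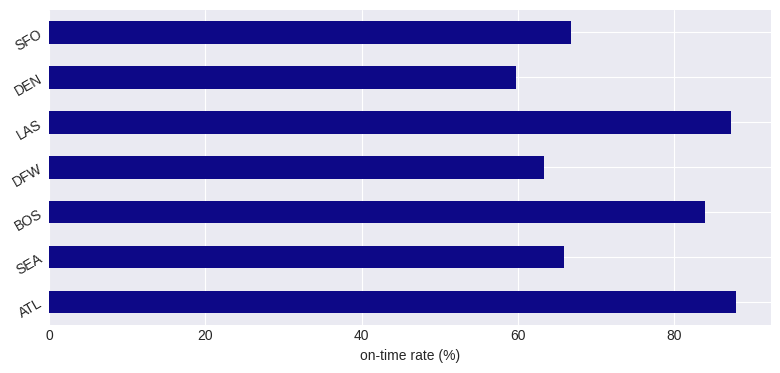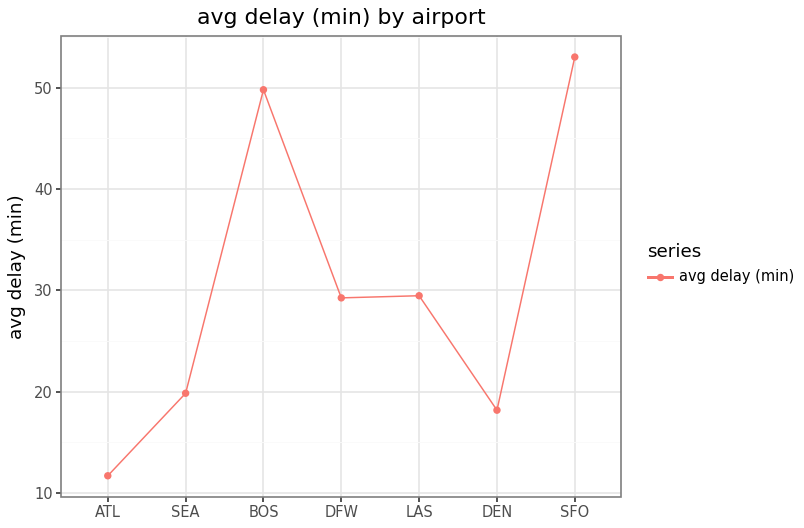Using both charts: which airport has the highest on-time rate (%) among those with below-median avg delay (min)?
Chart 2 median avg delay (min) ≈ 30; below-median airports: ATL, SEA, DEN. Among those, ATL has the highest on-time rate (%) (≈ 90).

ATL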